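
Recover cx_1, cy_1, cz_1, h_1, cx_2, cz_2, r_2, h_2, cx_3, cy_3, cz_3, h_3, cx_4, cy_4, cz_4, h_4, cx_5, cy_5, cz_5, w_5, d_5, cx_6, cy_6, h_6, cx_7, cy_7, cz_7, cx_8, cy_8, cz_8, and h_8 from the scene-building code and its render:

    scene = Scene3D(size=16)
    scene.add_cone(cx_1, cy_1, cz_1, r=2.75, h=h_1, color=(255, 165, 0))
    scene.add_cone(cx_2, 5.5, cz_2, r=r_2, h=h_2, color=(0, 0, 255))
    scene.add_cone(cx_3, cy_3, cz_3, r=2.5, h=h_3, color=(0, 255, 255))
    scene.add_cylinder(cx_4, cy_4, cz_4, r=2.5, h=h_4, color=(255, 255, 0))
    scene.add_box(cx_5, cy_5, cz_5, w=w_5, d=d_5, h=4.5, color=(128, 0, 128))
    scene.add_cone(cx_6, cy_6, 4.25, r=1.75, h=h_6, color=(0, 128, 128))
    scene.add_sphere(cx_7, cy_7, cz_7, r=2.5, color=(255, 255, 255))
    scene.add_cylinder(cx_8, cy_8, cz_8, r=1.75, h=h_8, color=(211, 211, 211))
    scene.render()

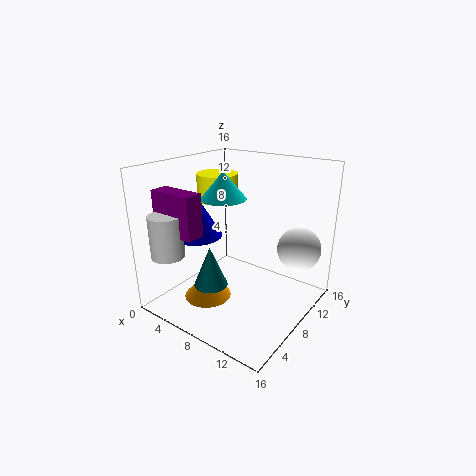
cx_1 = 4.75, cy_1 = 6.25, cz_1 = 0.25, h_1 = 3, cx_2 = 4.25, cz_2 = 8.25, r_2 = 2.75, h_2 = 4.75, cx_3 = 6.25, cy_3 = 7.75, cz_3 = 12.25, h_3 = 3, cx_4 = 2.75, cy_4 = 11, cz_4 = 10.75, h_4 = 3.25, cx_5 = 1.5, cy_5 = 2, cz_5 = 9.25, w_5 = 5, d_5 = 2, cx_6 = 7.75, cy_6 = 3.5, h_6 = 4.25, cx_7 = 13.25, cy_7 = 12.75, cz_7 = 6.25, cx_8 = 3.5, cy_8 = 1.75, cz_8 = 7, h_8 = 4.5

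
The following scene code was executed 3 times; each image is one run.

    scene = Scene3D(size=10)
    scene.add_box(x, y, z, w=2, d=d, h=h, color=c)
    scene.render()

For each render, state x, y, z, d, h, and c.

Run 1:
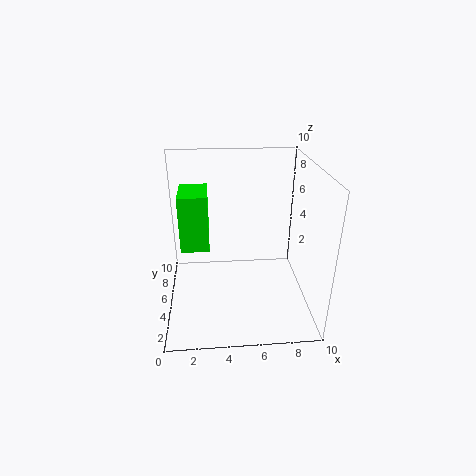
x = 1, y = 5, z = 4, d = 3, h = 4, c = 'lime'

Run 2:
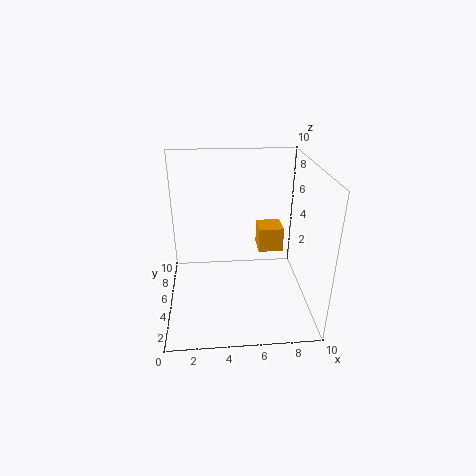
x = 7, y = 8, z = 2, d = 2, h = 2, c = 'orange'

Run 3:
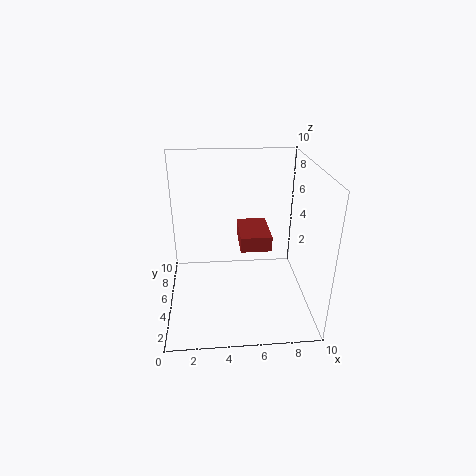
x = 5, y = 3, z = 5, d = 3, h = 1, c = 'brown'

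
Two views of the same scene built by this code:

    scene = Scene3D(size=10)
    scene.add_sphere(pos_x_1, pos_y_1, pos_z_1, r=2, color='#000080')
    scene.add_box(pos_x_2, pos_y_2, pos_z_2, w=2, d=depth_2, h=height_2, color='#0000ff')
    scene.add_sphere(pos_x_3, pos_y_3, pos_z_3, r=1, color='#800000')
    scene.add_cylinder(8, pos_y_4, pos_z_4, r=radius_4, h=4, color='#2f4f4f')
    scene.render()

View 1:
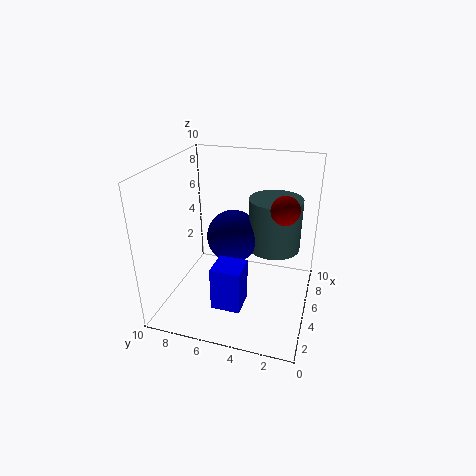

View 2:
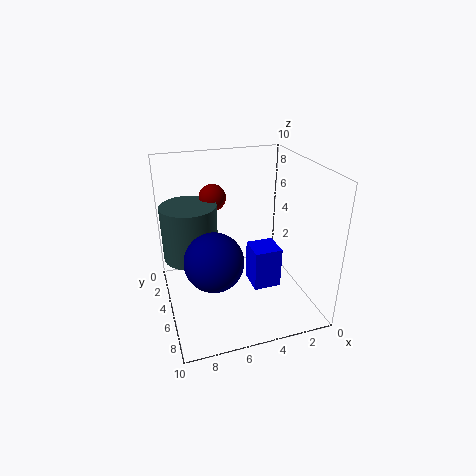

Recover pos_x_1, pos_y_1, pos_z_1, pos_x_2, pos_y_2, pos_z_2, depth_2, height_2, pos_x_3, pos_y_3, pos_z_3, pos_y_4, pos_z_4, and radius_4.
pos_x_1 = 7, pos_y_1 = 6, pos_z_1 = 4, pos_x_2 = 2, pos_y_2 = 4, pos_z_2 = 1, depth_2 = 2, height_2 = 3, pos_x_3 = 6, pos_y_3 = 2, pos_z_3 = 7, pos_y_4 = 3, pos_z_4 = 3, radius_4 = 2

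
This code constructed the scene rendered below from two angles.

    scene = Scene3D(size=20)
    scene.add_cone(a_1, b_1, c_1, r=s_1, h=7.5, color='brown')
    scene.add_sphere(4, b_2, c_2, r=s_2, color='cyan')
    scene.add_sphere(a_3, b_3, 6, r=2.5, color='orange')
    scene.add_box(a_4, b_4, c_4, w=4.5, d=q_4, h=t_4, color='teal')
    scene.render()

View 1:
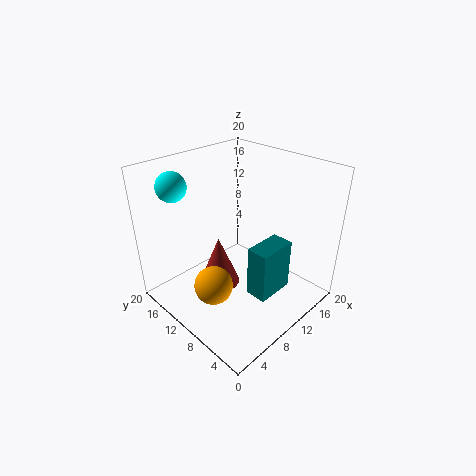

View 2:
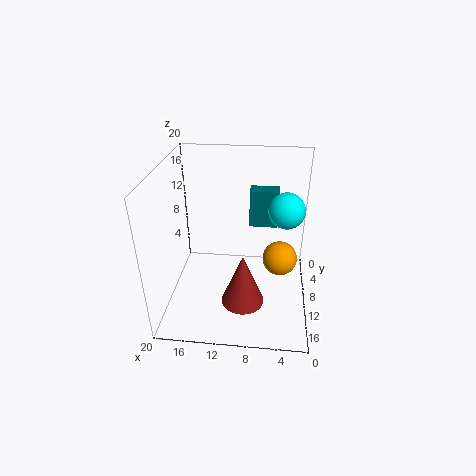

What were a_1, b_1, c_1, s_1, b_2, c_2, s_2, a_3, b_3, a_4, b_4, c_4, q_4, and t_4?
a_1 = 9, b_1 = 13, c_1 = 1.5, s_1 = 3, b_2 = 16, c_2 = 17.5, s_2 = 2, a_3 = 4, b_3 = 8.5, a_4 = 4.5, b_4 = 0.5, c_4 = 8, q_4 = 2.5, t_4 = 6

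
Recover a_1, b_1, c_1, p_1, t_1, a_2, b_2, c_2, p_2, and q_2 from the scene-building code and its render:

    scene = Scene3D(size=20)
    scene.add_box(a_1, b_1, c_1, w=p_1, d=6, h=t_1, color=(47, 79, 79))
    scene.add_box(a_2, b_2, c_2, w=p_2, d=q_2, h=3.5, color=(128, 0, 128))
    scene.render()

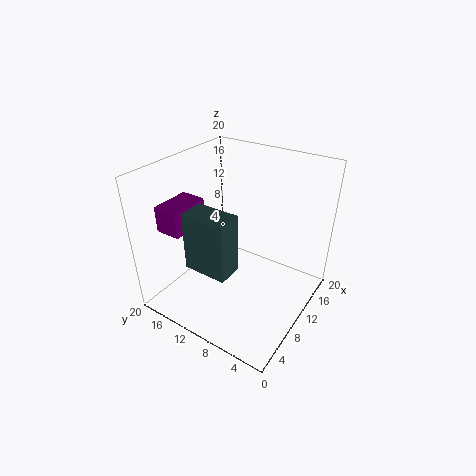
a_1 = 3.5, b_1 = 8, c_1 = 7.5, p_1 = 3.5, t_1 = 8, a_2 = 3, b_2 = 14.5, c_2 = 12, p_2 = 5.5, q_2 = 3.5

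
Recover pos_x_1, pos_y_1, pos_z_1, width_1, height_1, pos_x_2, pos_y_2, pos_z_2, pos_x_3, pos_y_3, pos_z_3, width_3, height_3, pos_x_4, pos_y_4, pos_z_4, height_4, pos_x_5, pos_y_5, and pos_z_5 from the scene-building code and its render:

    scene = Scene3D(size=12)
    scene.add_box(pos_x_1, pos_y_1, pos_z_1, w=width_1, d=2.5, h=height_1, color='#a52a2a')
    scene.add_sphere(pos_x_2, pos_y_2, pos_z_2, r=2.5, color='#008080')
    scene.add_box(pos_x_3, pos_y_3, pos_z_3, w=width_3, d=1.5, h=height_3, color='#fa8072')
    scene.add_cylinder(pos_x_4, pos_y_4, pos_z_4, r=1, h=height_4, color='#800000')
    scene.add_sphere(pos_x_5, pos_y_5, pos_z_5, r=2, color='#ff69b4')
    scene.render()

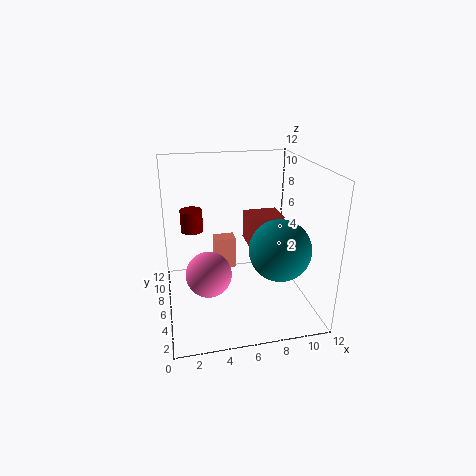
pos_x_1 = 7
pos_y_1 = 6
pos_z_1 = 5
width_1 = 3
height_1 = 2.5
pos_x_2 = 9
pos_y_2 = 4
pos_z_2 = 5.5
pos_x_3 = 4.5
pos_y_3 = 9
pos_z_3 = 1.5
width_3 = 2
height_3 = 3
pos_x_4 = 2.5
pos_y_4 = 9.5
pos_z_4 = 5.5
height_4 = 2
pos_x_5 = 3.5
pos_y_5 = 6.5
pos_z_5 = 2.5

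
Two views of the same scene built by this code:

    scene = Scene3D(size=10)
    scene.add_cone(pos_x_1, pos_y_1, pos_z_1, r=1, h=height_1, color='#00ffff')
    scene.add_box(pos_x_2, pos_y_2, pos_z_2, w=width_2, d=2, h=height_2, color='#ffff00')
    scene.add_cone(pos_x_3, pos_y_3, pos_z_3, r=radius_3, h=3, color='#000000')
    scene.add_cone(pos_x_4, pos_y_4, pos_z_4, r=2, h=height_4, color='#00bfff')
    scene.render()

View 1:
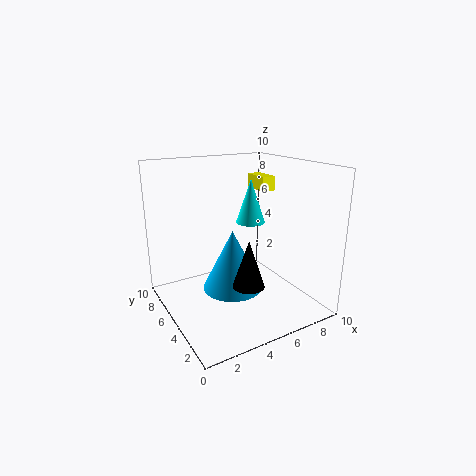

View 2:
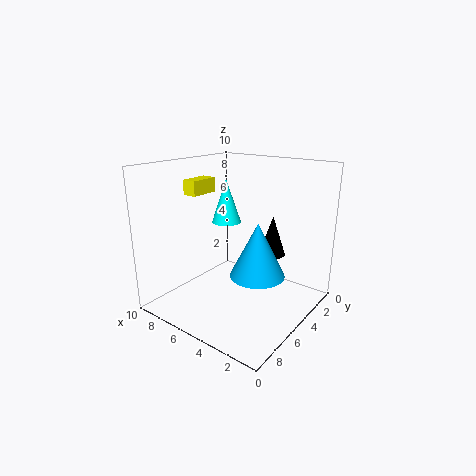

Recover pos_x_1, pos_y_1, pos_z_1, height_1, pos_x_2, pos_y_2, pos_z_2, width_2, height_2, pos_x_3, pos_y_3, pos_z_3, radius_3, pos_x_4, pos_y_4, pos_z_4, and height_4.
pos_x_1 = 6
pos_y_1 = 5
pos_z_1 = 6
height_1 = 3
pos_x_2 = 7
pos_y_2 = 5
pos_z_2 = 8
width_2 = 1
height_2 = 1
pos_x_3 = 4
pos_y_3 = 2
pos_z_3 = 3
radius_3 = 1
pos_x_4 = 4
pos_y_4 = 4
pos_z_4 = 2
height_4 = 4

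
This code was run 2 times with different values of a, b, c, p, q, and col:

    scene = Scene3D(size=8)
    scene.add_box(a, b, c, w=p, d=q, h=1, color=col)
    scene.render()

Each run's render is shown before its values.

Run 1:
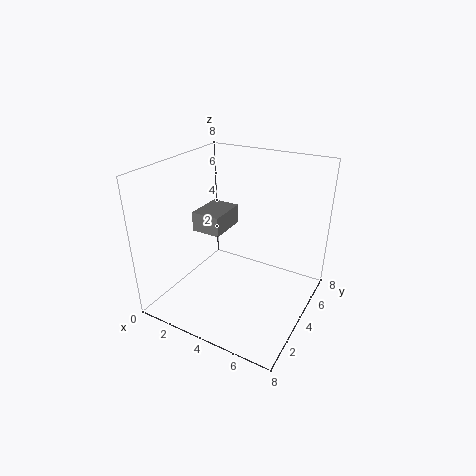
a = 2.5
b = 2
c = 5
p = 1.5
q = 2
col = 'gray'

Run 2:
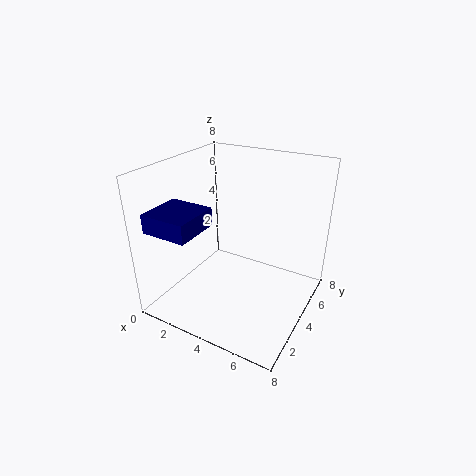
a = 0.5
b = 0.5
c = 5
p = 2.5
q = 2.5
col = 'navy'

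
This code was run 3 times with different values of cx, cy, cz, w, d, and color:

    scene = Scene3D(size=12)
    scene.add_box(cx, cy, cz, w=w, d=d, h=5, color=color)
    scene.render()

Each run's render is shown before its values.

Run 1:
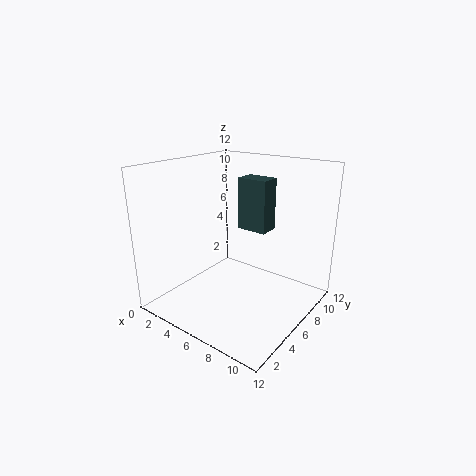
cx = 3; cy = 10; cz = 5; w = 3; d = 2; color = 'darkslategray'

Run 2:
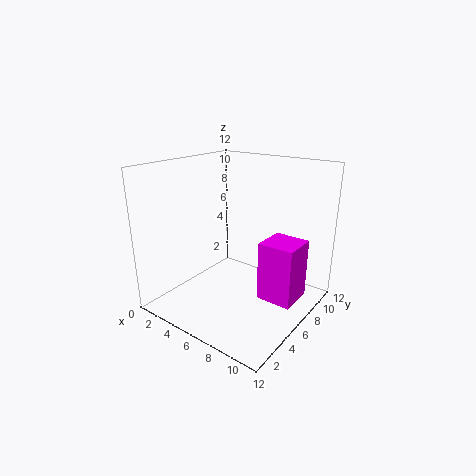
cx = 8; cy = 6; cz = 1; w = 3; d = 3; color = 'magenta'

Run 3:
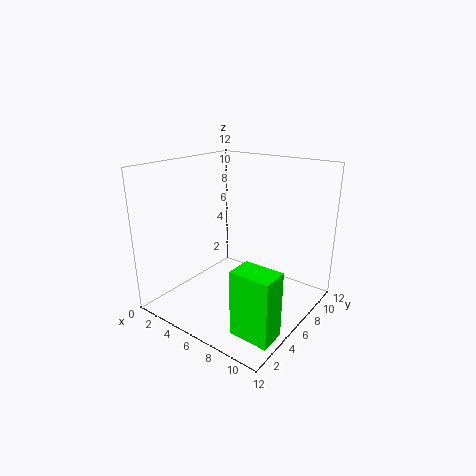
cx = 9; cy = 1; cz = 1; w = 3; d = 2; color = 'lime'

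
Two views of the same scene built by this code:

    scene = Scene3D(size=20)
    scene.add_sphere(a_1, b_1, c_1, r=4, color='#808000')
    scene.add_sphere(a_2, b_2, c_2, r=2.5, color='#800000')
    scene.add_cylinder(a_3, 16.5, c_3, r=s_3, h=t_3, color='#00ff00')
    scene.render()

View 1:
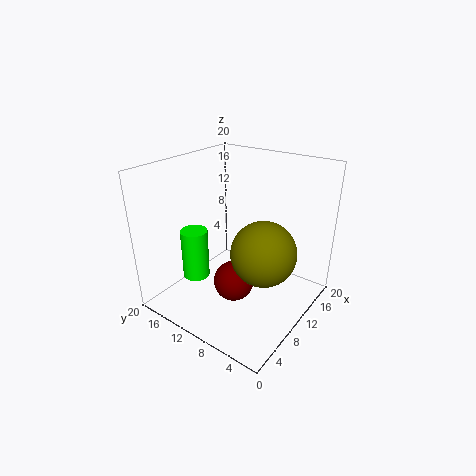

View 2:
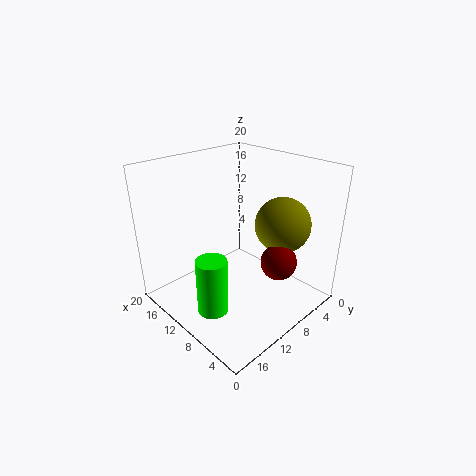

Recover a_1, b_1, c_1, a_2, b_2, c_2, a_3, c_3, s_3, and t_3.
a_1 = 7
b_1 = 4
c_1 = 11
a_2 = 5
b_2 = 7
c_2 = 7
a_3 = 8
c_3 = 2.5
s_3 = 2
t_3 = 7.5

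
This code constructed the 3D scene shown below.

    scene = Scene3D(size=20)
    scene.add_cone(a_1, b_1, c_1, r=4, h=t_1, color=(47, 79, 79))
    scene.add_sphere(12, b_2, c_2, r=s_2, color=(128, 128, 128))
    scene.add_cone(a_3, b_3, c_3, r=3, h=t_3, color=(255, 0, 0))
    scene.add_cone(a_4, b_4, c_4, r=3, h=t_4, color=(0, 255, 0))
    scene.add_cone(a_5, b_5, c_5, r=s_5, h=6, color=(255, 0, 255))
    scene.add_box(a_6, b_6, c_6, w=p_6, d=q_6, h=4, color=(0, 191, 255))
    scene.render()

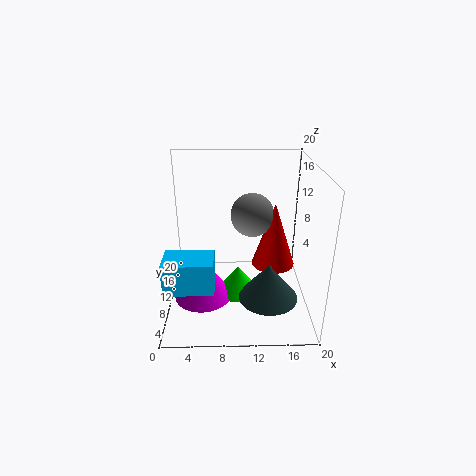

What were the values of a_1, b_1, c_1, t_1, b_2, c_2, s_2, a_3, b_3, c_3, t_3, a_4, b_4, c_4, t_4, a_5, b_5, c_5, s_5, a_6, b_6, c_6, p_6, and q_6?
a_1 = 14; b_1 = 6; c_1 = 3; t_1 = 5; b_2 = 11; c_2 = 13; s_2 = 3; a_3 = 15; b_3 = 10; c_3 = 6; t_3 = 9; a_4 = 10; b_4 = 9; c_4 = 2; t_4 = 4; a_5 = 5; b_5 = 8; c_5 = 2; s_5 = 4; a_6 = 1; b_6 = 1; c_6 = 7; p_6 = 6; q_6 = 4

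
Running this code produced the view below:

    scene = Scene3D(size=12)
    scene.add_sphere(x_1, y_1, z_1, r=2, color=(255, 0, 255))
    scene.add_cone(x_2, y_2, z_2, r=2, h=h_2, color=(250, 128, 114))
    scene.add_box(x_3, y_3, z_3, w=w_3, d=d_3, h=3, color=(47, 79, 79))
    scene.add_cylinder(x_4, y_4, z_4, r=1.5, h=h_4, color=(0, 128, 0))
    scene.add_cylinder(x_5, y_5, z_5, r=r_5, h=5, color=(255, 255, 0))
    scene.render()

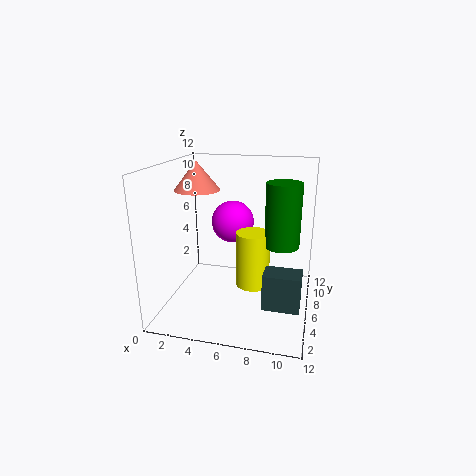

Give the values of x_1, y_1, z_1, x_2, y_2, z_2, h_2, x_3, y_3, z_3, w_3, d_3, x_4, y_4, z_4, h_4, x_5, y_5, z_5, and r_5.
x_1 = 4.5
y_1 = 10
z_1 = 6
x_2 = 2
y_2 = 7.5
z_2 = 9.5
h_2 = 2.5
x_3 = 8.5
y_3 = 3.5
z_3 = 1
w_3 = 3
d_3 = 2
x_4 = 9.5
y_4 = 7.5
z_4 = 5
h_4 = 5.5
x_5 = 7
y_5 = 7.5
z_5 = 1
r_5 = 1.5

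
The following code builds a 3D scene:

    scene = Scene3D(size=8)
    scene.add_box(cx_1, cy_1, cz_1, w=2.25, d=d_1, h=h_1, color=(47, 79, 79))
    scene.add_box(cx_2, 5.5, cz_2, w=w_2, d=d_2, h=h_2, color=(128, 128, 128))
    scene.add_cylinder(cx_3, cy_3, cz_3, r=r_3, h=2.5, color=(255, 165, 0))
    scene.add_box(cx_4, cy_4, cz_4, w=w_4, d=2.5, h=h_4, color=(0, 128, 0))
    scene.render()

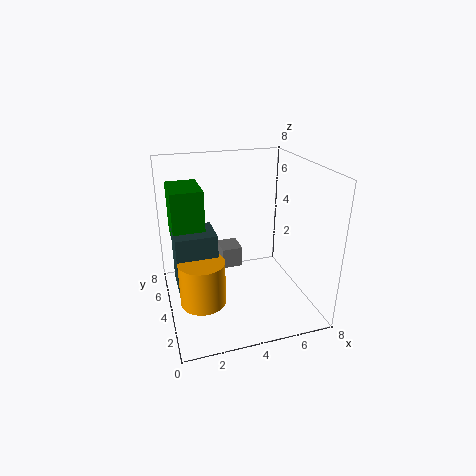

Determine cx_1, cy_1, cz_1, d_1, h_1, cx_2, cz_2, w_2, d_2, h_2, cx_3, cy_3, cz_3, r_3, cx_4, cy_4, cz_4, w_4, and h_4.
cx_1 = 0.5; cy_1 = 3.5; cz_1 = 1.25; d_1 = 2; h_1 = 3.25; cx_2 = 3.5; cz_2 = 1.25; w_2 = 1.25; d_2 = 1.5; h_2 = 1.25; cx_3 = 1.75; cy_3 = 3.25; cz_3 = 0.75; r_3 = 1.25; cx_4 = 0.5; cy_4 = 4.25; cz_4 = 3.75; w_4 = 1.75; h_4 = 3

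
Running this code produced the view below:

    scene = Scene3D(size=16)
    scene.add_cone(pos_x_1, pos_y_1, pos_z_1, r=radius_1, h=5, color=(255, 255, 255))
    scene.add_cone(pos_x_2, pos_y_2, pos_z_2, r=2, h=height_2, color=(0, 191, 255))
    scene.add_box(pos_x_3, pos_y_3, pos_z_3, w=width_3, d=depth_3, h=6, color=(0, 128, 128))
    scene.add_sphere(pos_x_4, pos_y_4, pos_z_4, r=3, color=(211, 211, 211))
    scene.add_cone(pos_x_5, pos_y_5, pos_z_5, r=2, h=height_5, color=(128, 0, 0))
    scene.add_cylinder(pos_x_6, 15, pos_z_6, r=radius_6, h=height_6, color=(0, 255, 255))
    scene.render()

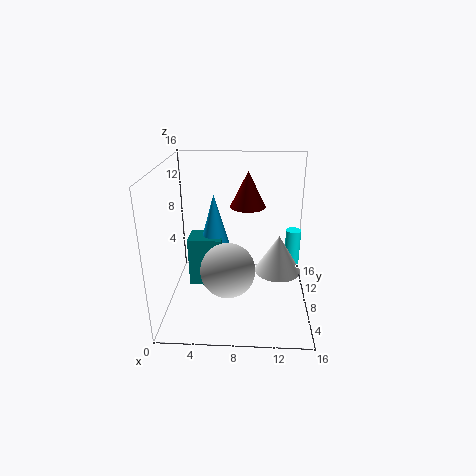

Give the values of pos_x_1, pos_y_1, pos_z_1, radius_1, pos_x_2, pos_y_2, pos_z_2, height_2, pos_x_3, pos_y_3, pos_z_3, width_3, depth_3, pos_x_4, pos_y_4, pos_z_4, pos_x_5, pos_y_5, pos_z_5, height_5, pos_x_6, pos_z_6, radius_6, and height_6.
pos_x_1 = 13
pos_y_1 = 13
pos_z_1 = 1
radius_1 = 3
pos_x_2 = 5
pos_y_2 = 11
pos_z_2 = 5
height_2 = 7
pos_x_3 = 2
pos_y_3 = 9
pos_z_3 = 1
width_3 = 4
depth_3 = 3
pos_x_4 = 7
pos_y_4 = 6
pos_z_4 = 5
pos_x_5 = 9
pos_y_5 = 10
pos_z_5 = 11
height_5 = 4
pos_x_6 = 15
pos_z_6 = 1
radius_6 = 1
height_6 = 5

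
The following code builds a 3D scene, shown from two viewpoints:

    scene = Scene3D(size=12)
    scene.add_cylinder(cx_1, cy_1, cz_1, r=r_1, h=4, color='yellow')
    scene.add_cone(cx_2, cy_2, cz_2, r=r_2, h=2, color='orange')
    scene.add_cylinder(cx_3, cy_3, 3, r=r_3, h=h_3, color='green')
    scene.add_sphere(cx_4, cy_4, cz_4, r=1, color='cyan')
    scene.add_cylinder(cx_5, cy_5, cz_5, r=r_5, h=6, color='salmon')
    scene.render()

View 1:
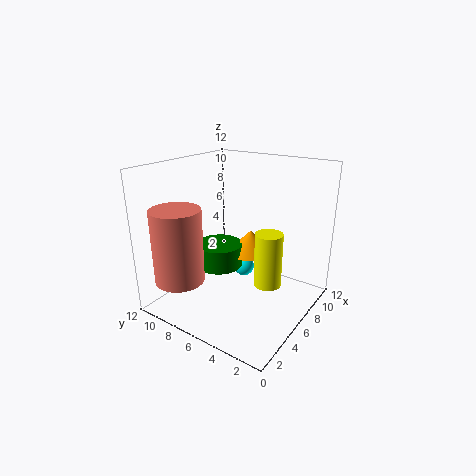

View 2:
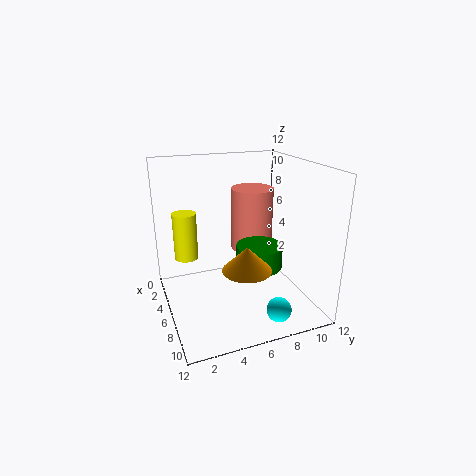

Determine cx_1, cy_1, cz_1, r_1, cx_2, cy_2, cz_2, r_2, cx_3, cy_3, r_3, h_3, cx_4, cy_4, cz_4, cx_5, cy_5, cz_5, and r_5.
cx_1 = 4; cy_1 = 2; cz_1 = 4; r_1 = 1; cx_2 = 8; cy_2 = 6; cz_2 = 4; r_2 = 2; cx_3 = 6; cy_3 = 8; r_3 = 2; h_3 = 2; cx_4 = 10; cy_4 = 8; cz_4 = 1; cx_5 = 2; cy_5 = 9; cz_5 = 3; r_5 = 2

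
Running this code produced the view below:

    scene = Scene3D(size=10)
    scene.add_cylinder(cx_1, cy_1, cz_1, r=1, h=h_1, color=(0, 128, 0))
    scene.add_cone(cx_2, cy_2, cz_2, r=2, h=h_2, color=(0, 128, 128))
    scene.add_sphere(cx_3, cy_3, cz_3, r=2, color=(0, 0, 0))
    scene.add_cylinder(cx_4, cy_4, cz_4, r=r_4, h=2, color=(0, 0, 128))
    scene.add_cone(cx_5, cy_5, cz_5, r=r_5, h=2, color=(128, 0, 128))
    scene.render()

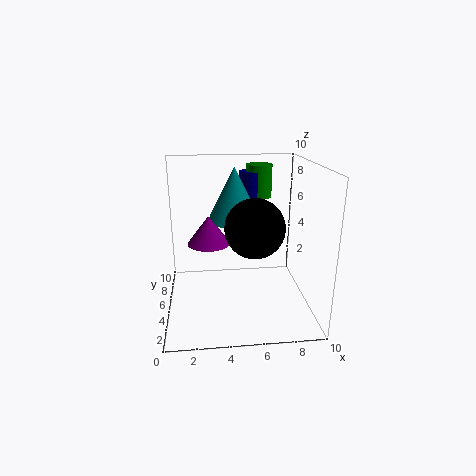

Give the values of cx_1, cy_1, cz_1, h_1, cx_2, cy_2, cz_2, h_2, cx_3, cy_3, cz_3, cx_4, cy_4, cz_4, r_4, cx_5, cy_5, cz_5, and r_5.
cx_1 = 7; cy_1 = 8.5; cz_1 = 7; h_1 = 2.5; cx_2 = 5; cy_2 = 7.5; cz_2 = 5.5; h_2 = 4; cx_3 = 6; cy_3 = 4; cz_3 = 6; cx_4 = 6.5; cy_4 = 8.5; cz_4 = 7; r_4 = 1; cx_5 = 3; cy_5 = 5.5; cz_5 = 4.5; r_5 = 1.5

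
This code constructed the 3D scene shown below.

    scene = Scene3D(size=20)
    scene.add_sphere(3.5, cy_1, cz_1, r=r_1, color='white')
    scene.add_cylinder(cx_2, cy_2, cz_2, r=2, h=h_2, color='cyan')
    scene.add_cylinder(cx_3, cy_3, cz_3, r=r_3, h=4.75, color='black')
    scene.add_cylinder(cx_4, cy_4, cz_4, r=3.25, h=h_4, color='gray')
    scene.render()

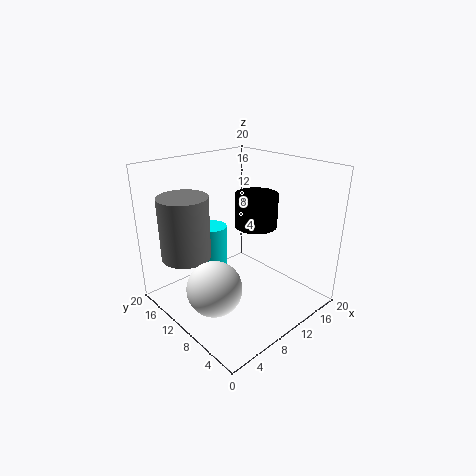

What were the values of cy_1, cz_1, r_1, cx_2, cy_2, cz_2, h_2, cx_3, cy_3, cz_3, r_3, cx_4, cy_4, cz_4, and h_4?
cy_1 = 7.25, cz_1 = 6, r_1 = 3.5, cx_2 = 7.5, cy_2 = 12.5, cz_2 = 3.75, h_2 = 8, cx_3 = 13.25, cy_3 = 9.75, cz_3 = 11, r_3 = 3, cx_4 = 3.25, cy_4 = 12.75, cz_4 = 8.5, h_4 = 8.25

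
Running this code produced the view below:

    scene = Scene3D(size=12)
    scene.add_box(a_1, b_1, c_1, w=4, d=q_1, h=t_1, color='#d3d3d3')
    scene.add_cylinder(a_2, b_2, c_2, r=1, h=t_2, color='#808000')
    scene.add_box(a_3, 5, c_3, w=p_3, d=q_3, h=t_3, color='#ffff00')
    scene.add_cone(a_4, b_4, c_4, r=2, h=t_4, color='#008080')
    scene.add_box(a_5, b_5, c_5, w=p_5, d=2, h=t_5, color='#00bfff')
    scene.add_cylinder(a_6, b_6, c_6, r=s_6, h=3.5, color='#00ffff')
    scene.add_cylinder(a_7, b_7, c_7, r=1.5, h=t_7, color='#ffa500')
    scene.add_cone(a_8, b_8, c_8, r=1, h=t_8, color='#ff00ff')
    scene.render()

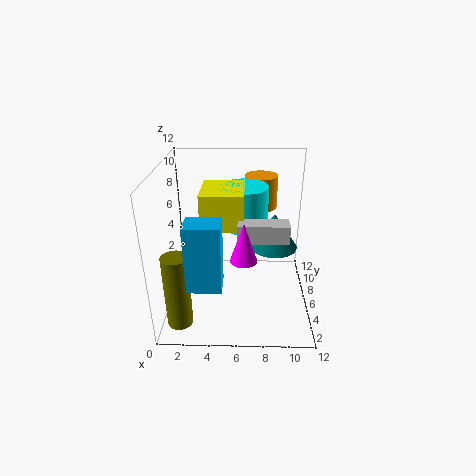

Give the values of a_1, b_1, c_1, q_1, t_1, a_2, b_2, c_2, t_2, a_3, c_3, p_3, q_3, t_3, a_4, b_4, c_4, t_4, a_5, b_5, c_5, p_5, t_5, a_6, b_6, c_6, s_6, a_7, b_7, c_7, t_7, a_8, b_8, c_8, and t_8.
a_1 = 6; b_1 = 4; c_1 = 6.5; q_1 = 1.5; t_1 = 1.5; a_2 = 1.5; b_2 = 2; c_2 = 0.5; t_2 = 6; a_3 = 3; c_3 = 7; p_3 = 3.5; q_3 = 4; t_3 = 3; a_4 = 9; b_4 = 6.5; c_4 = 5; t_4 = 3; a_5 = 2.5; b_5 = 0.5; c_5 = 4.5; p_5 = 2.5; t_5 = 5; a_6 = 6.5; b_6 = 7.5; c_6 = 6.5; s_6 = 2; a_7 = 8; b_7 = 10.5; c_7 = 7; t_7 = 3; a_8 = 6.5; b_8 = 2.5; c_8 = 6; t_8 = 3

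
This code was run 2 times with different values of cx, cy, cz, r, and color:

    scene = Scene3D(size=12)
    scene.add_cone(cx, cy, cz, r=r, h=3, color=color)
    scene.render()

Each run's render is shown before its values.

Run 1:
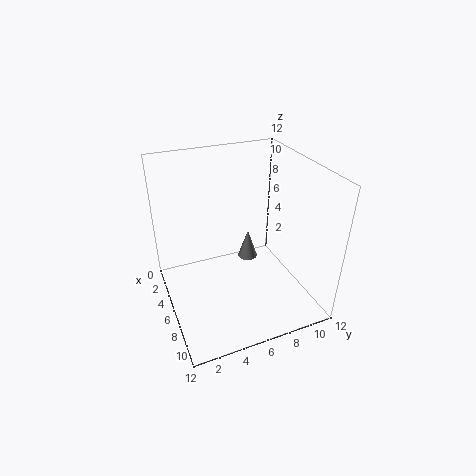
cx = 1.5
cy = 9
cz = 0.5
r = 1
color = 'gray'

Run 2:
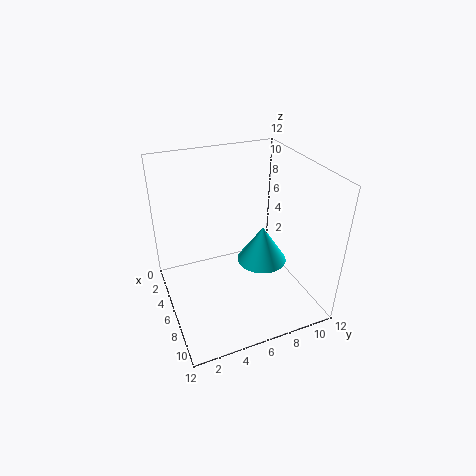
cx = 7.5
cy = 7.5
cz = 4.5
r = 2
color = 'cyan'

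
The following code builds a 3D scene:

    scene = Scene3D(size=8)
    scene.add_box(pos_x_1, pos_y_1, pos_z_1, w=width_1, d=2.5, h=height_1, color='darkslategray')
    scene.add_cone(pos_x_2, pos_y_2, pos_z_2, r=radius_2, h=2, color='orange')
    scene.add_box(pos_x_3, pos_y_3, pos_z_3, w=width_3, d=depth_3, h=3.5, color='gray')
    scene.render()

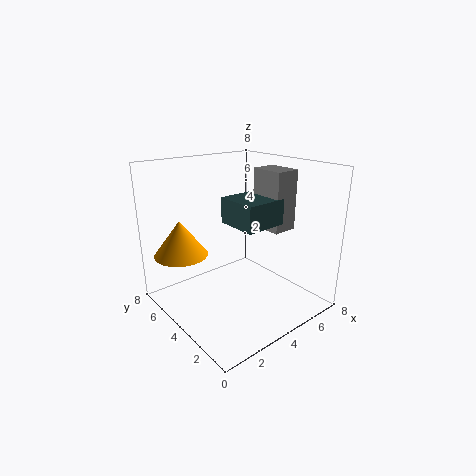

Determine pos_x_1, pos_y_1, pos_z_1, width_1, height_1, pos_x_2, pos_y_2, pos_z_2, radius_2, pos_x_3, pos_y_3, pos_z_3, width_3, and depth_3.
pos_x_1 = 4; pos_y_1 = 3; pos_z_1 = 4.5; width_1 = 2.5; height_1 = 1.5; pos_x_2 = 1.5; pos_y_2 = 6; pos_z_2 = 3; radius_2 = 1.5; pos_x_3 = 6; pos_y_3 = 3; pos_z_3 = 4; width_3 = 1.5; depth_3 = 2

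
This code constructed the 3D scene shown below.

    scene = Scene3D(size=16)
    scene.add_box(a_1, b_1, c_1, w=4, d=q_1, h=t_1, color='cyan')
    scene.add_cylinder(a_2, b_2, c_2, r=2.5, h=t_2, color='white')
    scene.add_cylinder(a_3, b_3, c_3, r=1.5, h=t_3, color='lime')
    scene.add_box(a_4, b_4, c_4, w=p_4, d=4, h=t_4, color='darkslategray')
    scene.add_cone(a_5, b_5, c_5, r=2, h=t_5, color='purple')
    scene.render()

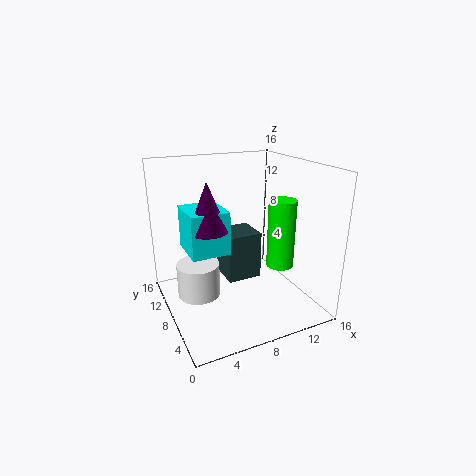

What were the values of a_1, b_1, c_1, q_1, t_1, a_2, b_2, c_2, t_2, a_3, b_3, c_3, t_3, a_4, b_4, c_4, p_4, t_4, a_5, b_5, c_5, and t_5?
a_1 = 2; b_1 = 5.5; c_1 = 7.5; q_1 = 4.5; t_1 = 4.5; a_2 = 4; b_2 = 10.5; c_2 = 0.5; t_2 = 4; a_3 = 12; b_3 = 5.5; c_3 = 5; t_3 = 7.5; a_4 = 7; b_4 = 8; c_4 = 2.5; p_4 = 4; t_4 = 5.5; a_5 = 4; b_5 = 6.5; c_5 = 10; t_5 = 5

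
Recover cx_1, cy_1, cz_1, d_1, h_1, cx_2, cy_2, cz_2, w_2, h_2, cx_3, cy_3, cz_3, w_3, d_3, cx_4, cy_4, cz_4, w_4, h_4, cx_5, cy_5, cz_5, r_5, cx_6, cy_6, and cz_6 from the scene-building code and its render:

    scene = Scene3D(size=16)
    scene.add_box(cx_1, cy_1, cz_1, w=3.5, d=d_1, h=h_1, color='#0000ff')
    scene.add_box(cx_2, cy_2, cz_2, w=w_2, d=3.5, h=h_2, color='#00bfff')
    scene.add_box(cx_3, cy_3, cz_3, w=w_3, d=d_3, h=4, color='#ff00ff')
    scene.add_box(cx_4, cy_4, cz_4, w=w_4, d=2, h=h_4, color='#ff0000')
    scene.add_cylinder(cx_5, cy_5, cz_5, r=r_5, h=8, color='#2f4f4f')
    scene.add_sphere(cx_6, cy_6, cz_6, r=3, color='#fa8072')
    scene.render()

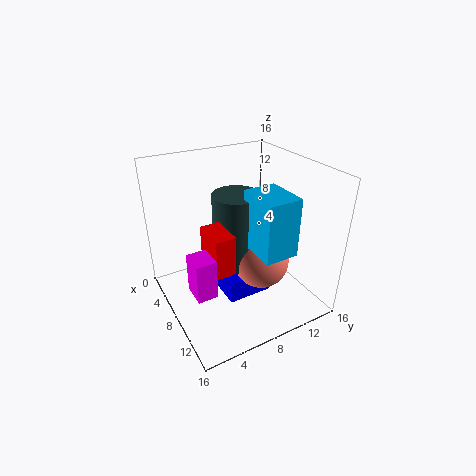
cx_1 = 7.5; cy_1 = 5.5; cz_1 = 2; d_1 = 5; h_1 = 2.5; cx_2 = 10; cy_2 = 7.5; cz_2 = 8.5; w_2 = 4.5; h_2 = 6; cx_3 = 10.5; cy_3 = 1; cz_3 = 5.5; w_3 = 2.5; d_3 = 2; cx_4 = 9.5; cy_4 = 3; cz_4 = 7.5; w_4 = 3.5; h_4 = 4; cx_5 = 8.5; cy_5 = 7.5; cz_5 = 5.5; r_5 = 2.5; cx_6 = 10.5; cy_6 = 9.5; cz_6 = 6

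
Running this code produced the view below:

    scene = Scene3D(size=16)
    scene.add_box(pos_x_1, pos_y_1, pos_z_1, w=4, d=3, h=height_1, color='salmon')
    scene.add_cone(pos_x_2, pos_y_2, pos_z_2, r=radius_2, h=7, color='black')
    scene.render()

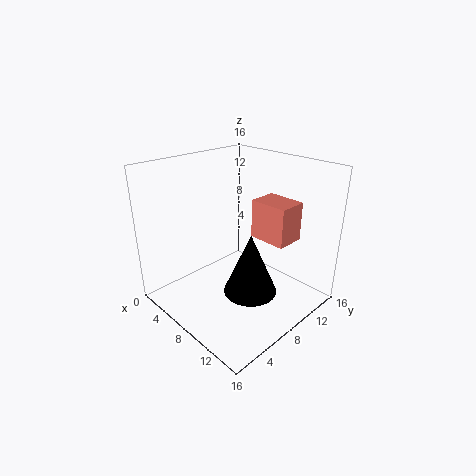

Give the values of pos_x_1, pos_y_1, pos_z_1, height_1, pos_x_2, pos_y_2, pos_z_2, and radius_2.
pos_x_1 = 10, pos_y_1 = 8, pos_z_1 = 9, height_1 = 4, pos_x_2 = 10, pos_y_2 = 8, pos_z_2 = 2, radius_2 = 3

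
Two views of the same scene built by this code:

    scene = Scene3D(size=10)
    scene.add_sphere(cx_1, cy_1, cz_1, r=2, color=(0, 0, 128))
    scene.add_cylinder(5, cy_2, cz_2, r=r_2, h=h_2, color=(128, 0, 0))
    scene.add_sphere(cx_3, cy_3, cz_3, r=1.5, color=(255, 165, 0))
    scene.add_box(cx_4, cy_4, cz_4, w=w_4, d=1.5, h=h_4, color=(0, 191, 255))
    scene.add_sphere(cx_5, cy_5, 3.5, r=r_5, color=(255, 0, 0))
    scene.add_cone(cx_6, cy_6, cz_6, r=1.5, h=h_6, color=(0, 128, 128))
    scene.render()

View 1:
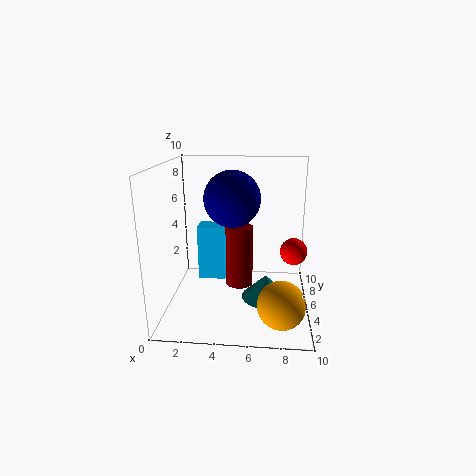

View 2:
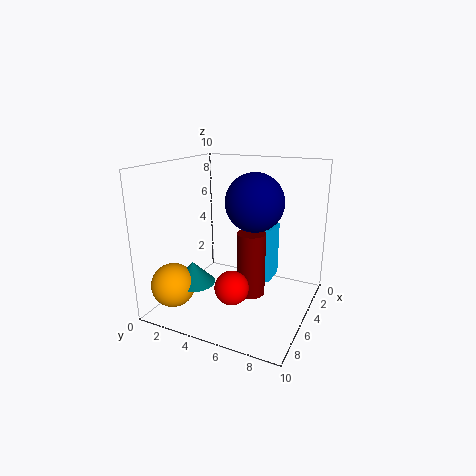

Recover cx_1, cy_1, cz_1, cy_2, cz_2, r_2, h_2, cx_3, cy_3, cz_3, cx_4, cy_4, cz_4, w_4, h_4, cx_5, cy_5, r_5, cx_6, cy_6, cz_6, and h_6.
cx_1 = 4.5; cy_1 = 6; cz_1 = 7.5; cy_2 = 6; cz_2 = 1; r_2 = 1; h_2 = 4.5; cx_3 = 8; cy_3 = 1.5; cz_3 = 2; cx_4 = 2; cy_4 = 5.5; cz_4 = 1.5; w_4 = 2; h_4 = 4; cx_5 = 9; cy_5 = 6.5; r_5 = 1; cx_6 = 7; cy_6 = 2.5; cz_6 = 2; h_6 = 1.5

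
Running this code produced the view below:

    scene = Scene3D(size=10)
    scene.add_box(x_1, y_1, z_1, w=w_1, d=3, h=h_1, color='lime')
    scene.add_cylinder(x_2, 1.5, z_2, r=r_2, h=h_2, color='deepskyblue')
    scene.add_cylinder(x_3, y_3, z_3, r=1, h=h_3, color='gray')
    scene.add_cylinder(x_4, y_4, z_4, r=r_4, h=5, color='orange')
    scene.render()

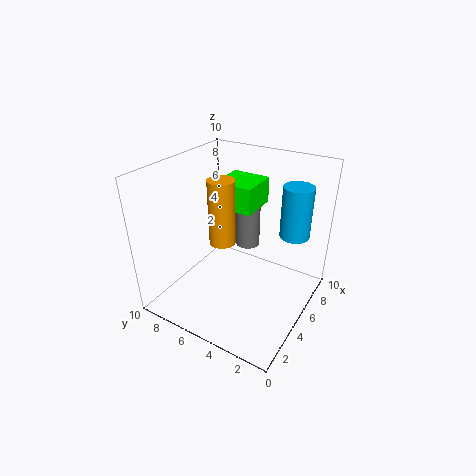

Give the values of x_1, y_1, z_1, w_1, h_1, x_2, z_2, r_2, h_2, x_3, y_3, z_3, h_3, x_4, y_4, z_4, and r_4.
x_1 = 6.5, y_1 = 5, z_1 = 6, w_1 = 3, h_1 = 2, x_2 = 6.5, z_2 = 5.5, r_2 = 1, h_2 = 3.5, x_3 = 9, y_3 = 6.5, z_3 = 2, h_3 = 3.5, x_4 = 6, y_4 = 7, z_4 = 3.5, r_4 = 1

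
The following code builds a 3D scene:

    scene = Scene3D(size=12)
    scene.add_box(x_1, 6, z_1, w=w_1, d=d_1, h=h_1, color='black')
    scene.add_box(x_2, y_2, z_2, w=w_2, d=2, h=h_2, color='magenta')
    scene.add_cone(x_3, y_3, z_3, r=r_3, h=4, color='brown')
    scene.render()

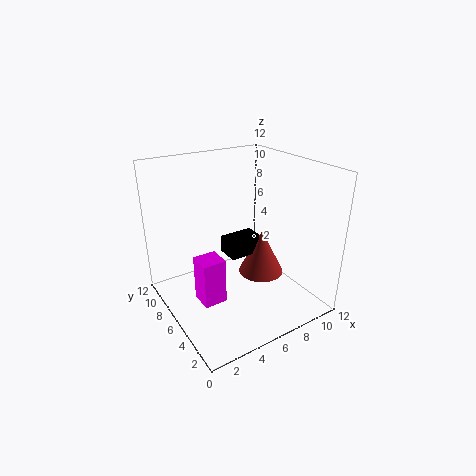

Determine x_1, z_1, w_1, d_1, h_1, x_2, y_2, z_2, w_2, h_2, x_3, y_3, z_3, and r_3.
x_1 = 5.5
z_1 = 4
w_1 = 3
d_1 = 2
h_1 = 1.5
x_2 = 2.5
y_2 = 5.5
z_2 = 0.5
w_2 = 2
h_2 = 4
x_3 = 8.5
y_3 = 6
z_3 = 2
r_3 = 2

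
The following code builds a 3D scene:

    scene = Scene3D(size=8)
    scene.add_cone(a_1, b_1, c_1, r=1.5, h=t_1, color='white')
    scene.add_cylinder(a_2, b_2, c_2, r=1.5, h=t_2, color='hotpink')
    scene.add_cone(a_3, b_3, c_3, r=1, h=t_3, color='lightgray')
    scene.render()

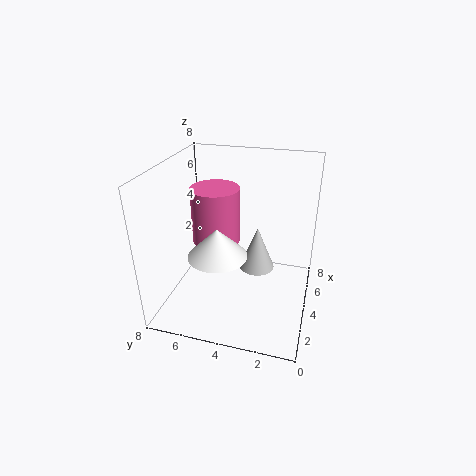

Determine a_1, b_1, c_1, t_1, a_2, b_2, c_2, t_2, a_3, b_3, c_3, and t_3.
a_1 = 2; b_1 = 4.5; c_1 = 4; t_1 = 1.5; a_2 = 6; b_2 = 6; c_2 = 2.5; t_2 = 3.5; a_3 = 4.5; b_3 = 3; c_3 = 2; t_3 = 2.5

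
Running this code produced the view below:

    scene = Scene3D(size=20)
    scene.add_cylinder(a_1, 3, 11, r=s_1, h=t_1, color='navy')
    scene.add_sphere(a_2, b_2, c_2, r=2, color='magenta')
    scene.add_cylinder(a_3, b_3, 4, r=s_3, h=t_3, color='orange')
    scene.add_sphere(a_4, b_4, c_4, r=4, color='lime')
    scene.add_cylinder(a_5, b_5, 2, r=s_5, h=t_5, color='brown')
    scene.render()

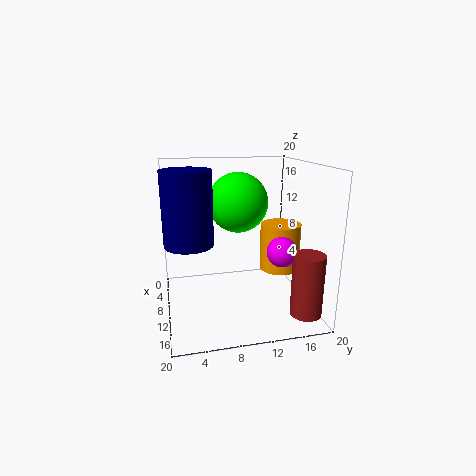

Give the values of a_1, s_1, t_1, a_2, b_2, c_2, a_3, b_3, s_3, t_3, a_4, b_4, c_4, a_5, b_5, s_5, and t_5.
a_1 = 14; s_1 = 3; t_1 = 9; a_2 = 14; b_2 = 15; c_2 = 9; a_3 = 8; b_3 = 17; s_3 = 3; t_3 = 7; a_4 = 10; b_4 = 10; c_4 = 15; a_5 = 18; b_5 = 17; s_5 = 2; t_5 = 8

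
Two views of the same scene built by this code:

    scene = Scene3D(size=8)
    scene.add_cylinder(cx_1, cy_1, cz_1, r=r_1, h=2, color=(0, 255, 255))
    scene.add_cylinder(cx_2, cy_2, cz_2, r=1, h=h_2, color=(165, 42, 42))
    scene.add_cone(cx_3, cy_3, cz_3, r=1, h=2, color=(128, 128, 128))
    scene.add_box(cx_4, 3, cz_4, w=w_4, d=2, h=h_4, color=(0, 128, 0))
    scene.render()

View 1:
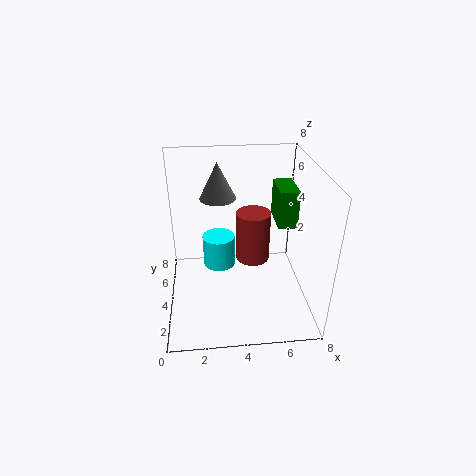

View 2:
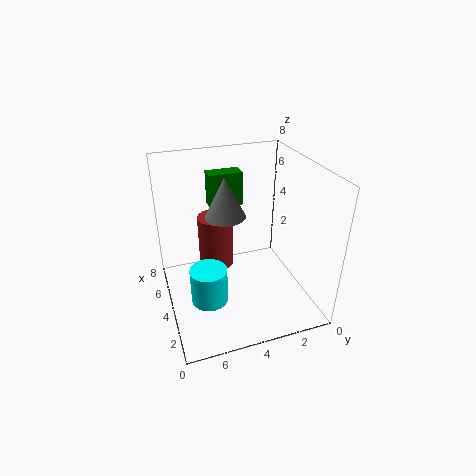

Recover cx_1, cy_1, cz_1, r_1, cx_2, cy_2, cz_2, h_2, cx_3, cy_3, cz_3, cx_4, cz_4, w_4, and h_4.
cx_1 = 3, cy_1 = 6, cz_1 = 1, r_1 = 1, cx_2 = 5, cy_2 = 5, cz_2 = 2, h_2 = 3, cx_3 = 3, cy_3 = 5, cz_3 = 6, cx_4 = 6, cz_4 = 5, w_4 = 1, h_4 = 2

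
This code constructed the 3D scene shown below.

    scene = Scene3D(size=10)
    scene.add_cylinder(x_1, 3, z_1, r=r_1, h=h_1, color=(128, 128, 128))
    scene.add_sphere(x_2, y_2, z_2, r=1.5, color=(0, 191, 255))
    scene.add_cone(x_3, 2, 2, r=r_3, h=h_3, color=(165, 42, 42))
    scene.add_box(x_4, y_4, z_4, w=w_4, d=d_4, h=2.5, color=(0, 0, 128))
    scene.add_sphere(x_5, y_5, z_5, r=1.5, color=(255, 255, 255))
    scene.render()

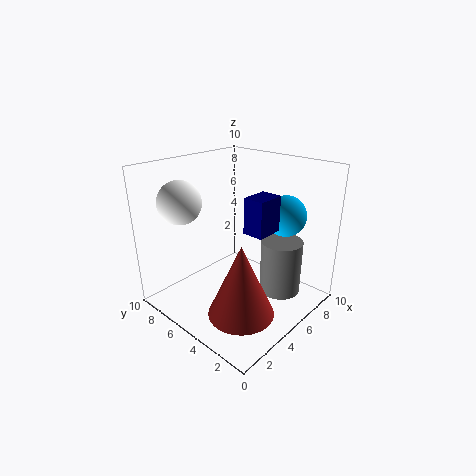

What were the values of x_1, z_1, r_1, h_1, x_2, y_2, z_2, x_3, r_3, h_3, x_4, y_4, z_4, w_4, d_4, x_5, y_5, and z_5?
x_1 = 7.5; z_1 = 0.5; r_1 = 1.5; h_1 = 4; x_2 = 8.5; y_2 = 3.5; z_2 = 6; x_3 = 2; r_3 = 2; h_3 = 4.5; x_4 = 5; y_4 = 3; z_4 = 5.5; w_4 = 2; d_4 = 1.5; x_5 = 2.5; y_5 = 8; z_5 = 7.5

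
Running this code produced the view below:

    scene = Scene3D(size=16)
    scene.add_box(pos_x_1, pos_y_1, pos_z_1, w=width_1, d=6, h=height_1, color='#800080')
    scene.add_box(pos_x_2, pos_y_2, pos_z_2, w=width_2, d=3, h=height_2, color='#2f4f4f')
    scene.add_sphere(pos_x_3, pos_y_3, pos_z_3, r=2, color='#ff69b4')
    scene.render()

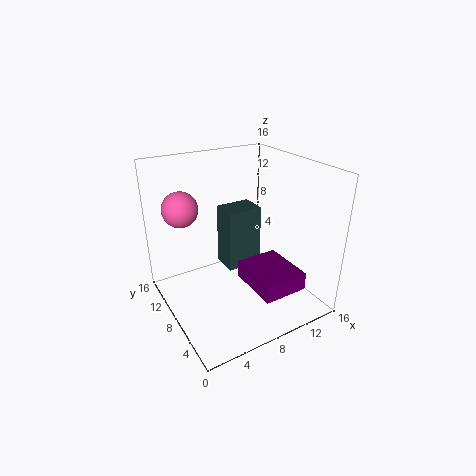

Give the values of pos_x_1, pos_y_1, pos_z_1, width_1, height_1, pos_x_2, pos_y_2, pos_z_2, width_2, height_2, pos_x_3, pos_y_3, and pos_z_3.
pos_x_1 = 8
pos_y_1 = 2
pos_z_1 = 3
width_1 = 5
height_1 = 2
pos_x_2 = 7
pos_y_2 = 8
pos_z_2 = 4
width_2 = 4
height_2 = 7
pos_x_3 = 3
pos_y_3 = 12
pos_z_3 = 11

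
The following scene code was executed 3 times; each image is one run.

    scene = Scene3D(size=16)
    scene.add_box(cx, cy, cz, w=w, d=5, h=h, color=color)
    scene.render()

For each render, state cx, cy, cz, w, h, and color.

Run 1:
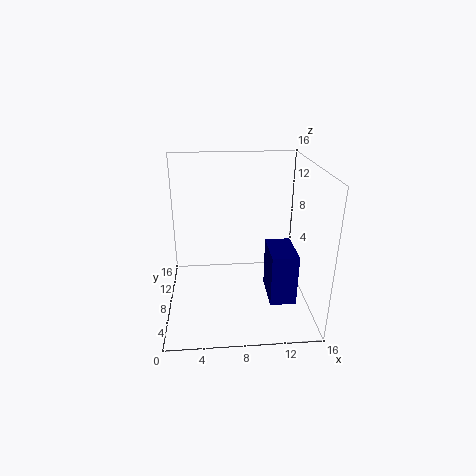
cx = 11.5
cy = 5.5
cz = 0.5
w = 3
h = 6
color = 'navy'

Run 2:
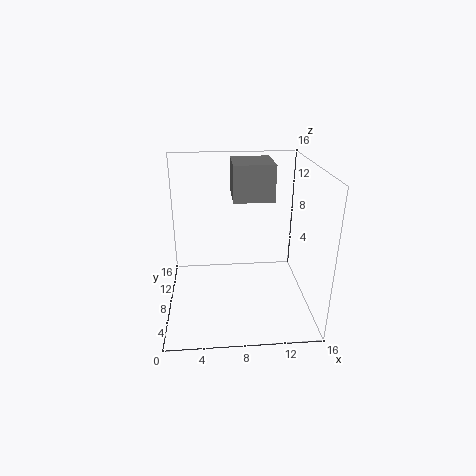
cx = 7.5
cy = 8
cz = 12
w = 4.5
h = 4
color = 'gray'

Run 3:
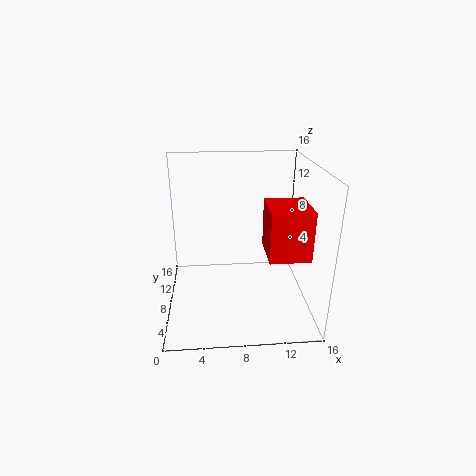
cx = 11
cy = 4.5
cz = 6.5
w = 4.5
h = 5.5
color = 'red'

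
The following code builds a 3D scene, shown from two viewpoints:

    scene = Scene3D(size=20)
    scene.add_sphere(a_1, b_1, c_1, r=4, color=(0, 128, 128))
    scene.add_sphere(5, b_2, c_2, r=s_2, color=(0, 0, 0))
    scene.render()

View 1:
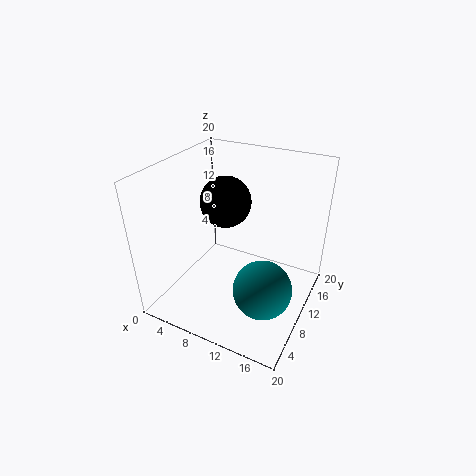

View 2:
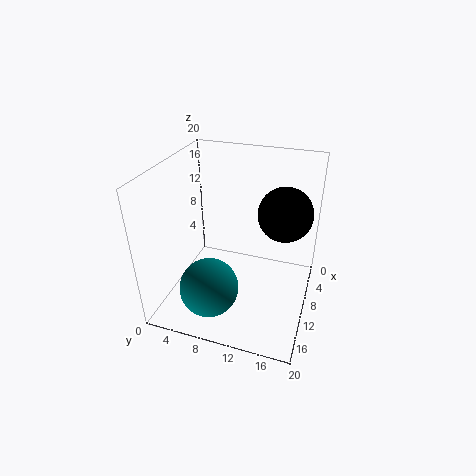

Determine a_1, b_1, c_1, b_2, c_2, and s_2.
a_1 = 15
b_1 = 7.5
c_1 = 4.5
b_2 = 15.5
c_2 = 12
s_2 = 4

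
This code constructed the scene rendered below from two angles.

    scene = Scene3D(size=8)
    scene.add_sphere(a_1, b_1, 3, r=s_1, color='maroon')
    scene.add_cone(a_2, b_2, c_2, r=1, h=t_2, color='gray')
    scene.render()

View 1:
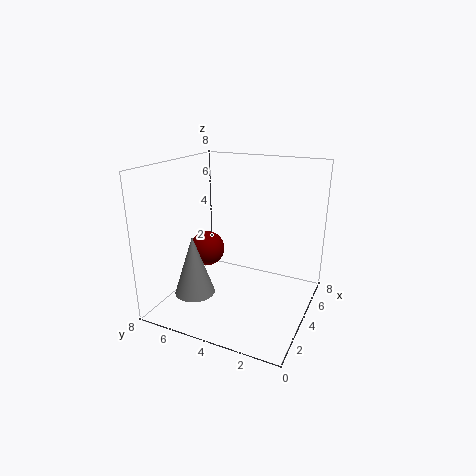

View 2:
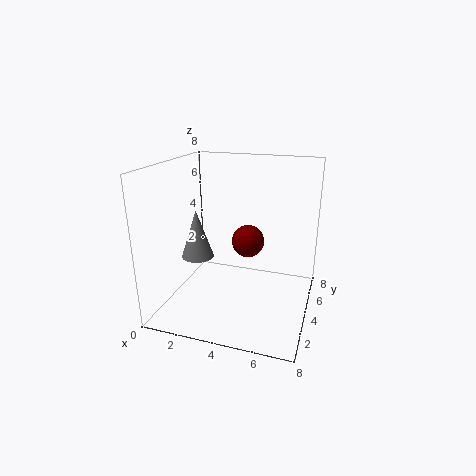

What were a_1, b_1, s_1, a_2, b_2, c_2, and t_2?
a_1 = 4
b_1 = 6
s_1 = 1
a_2 = 1
b_2 = 5
c_2 = 2
t_2 = 3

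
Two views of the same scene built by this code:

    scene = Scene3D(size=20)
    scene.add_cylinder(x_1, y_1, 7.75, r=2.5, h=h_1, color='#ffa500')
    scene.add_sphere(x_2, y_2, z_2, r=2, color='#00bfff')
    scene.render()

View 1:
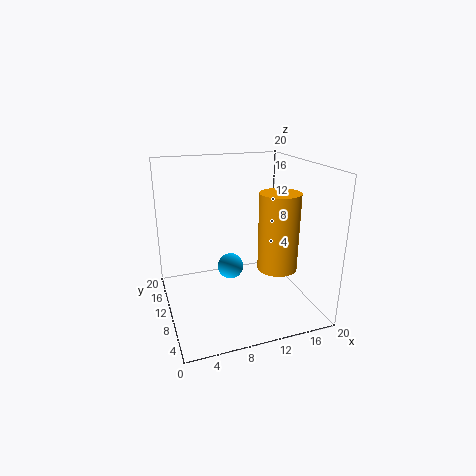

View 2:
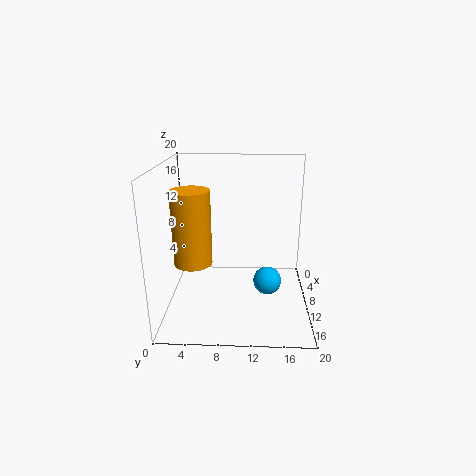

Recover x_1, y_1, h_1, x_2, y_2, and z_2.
x_1 = 13.25; y_1 = 4.25; h_1 = 9.75; x_2 = 10.25; y_2 = 14.25; z_2 = 3.5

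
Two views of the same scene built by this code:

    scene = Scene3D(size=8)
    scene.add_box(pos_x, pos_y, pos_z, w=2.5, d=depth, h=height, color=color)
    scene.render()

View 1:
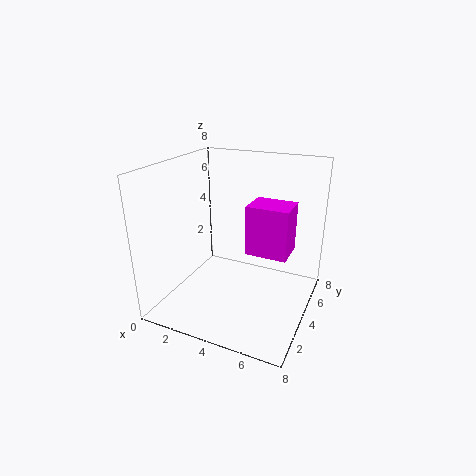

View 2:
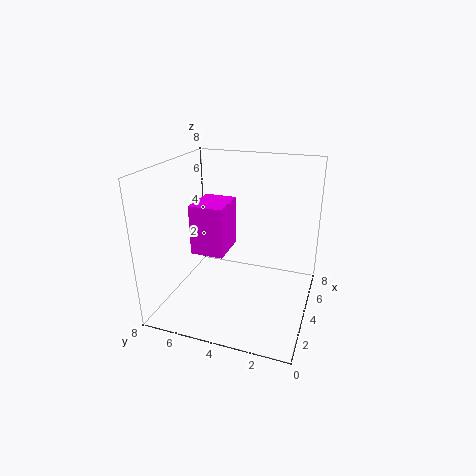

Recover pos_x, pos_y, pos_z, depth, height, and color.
pos_x = 4, pos_y = 5, pos_z = 2.5, depth = 2, height = 3, color = 'magenta'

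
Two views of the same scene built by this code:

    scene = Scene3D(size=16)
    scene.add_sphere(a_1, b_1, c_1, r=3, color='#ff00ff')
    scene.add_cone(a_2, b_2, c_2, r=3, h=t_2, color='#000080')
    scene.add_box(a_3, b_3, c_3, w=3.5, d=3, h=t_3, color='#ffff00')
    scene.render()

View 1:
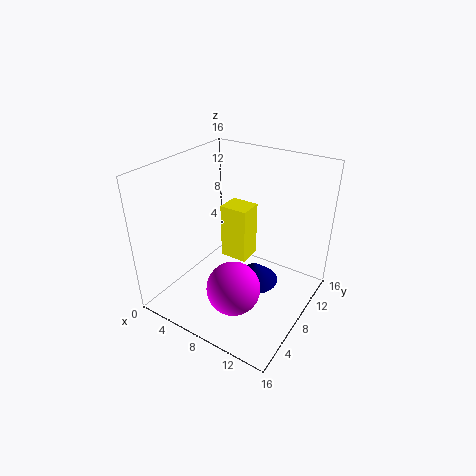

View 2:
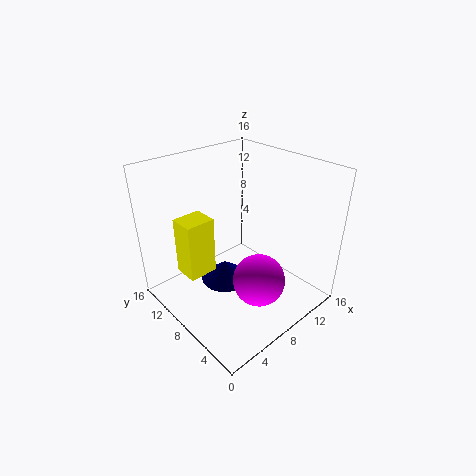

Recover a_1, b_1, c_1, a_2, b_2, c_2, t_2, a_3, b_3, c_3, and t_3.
a_1 = 9; b_1 = 5.5; c_1 = 3; a_2 = 8.5; b_2 = 11; c_2 = 0.5; t_2 = 2.5; a_3 = 3.5; b_3 = 11; c_3 = 2.5; t_3 = 7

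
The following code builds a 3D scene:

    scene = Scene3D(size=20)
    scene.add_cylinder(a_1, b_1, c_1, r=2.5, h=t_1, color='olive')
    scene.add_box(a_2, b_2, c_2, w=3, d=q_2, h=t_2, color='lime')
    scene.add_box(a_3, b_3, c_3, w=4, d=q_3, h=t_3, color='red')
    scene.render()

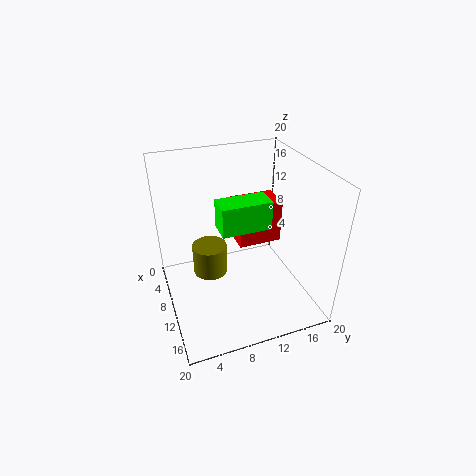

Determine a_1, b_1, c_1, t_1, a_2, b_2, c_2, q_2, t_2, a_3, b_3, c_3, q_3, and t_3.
a_1 = 7.5
b_1 = 6.5
c_1 = 3.5
t_1 = 4.5
a_2 = 13
b_2 = 6
c_2 = 14.5
q_2 = 6
t_2 = 3.5
a_3 = 7
b_3 = 10
c_3 = 9
q_3 = 6
t_3 = 6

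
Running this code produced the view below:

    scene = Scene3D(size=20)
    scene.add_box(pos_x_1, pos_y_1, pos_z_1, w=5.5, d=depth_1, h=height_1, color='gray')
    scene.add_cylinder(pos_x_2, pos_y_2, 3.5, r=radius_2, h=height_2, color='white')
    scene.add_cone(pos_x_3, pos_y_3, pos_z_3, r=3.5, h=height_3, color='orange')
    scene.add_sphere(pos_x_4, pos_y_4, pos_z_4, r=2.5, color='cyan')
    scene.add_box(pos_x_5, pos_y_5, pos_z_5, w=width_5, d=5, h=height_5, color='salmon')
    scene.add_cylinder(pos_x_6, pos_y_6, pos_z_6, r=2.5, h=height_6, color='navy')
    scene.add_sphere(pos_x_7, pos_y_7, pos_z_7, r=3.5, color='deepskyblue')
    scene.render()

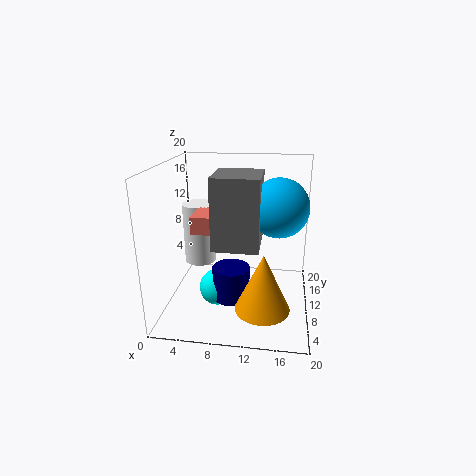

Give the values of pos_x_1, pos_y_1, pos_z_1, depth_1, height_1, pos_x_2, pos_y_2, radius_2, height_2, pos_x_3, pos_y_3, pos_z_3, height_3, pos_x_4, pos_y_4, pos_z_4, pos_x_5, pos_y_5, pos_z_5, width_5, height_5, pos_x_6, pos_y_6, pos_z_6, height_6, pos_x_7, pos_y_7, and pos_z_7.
pos_x_1 = 8; pos_y_1 = 2; pos_z_1 = 11.5; depth_1 = 6; height_1 = 8.5; pos_x_2 = 3; pos_y_2 = 15.5; radius_2 = 2.5; height_2 = 9.5; pos_x_3 = 14; pos_y_3 = 4; pos_z_3 = 3; height_3 = 7.5; pos_x_4 = 7.5; pos_y_4 = 7.5; pos_z_4 = 3.5; pos_x_5 = 3.5; pos_y_5 = 9; pos_z_5 = 10.5; width_5 = 5; height_5 = 2.5; pos_x_6 = 9.5; pos_y_6 = 7; pos_z_6 = 2.5; height_6 = 4.5; pos_x_7 = 15.5; pos_y_7 = 5.5; pos_z_7 = 16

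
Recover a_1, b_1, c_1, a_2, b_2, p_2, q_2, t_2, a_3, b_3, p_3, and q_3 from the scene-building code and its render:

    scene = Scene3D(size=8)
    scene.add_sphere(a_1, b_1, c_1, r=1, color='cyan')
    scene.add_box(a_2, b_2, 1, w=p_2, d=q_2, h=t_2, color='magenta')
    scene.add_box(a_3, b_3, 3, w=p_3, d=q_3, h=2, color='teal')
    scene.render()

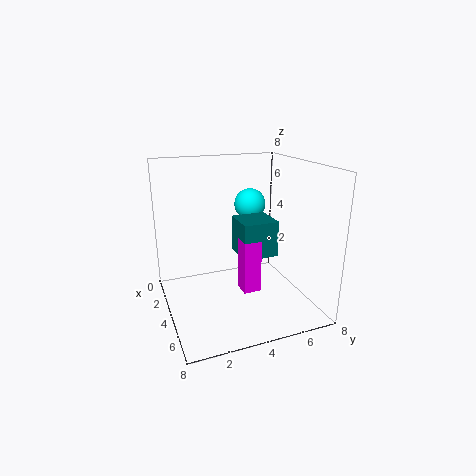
a_1 = 1; b_1 = 6; c_1 = 5; a_2 = 4; b_2 = 4; p_2 = 1; q_2 = 1; t_2 = 3; a_3 = 3; b_3 = 4; p_3 = 2; q_3 = 2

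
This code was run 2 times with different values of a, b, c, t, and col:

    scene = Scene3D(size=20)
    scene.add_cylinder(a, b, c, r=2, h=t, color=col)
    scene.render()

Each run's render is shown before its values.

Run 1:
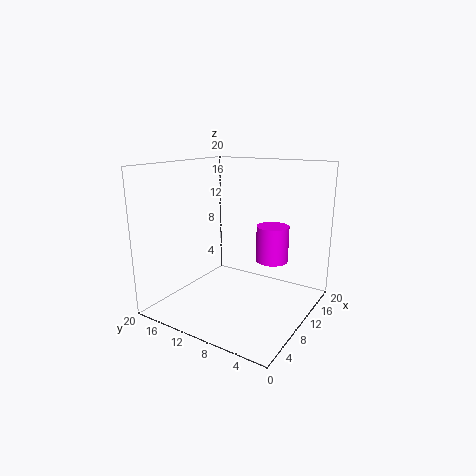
a = 8.5, b = 4, c = 8.5, t = 4.5, col = 'magenta'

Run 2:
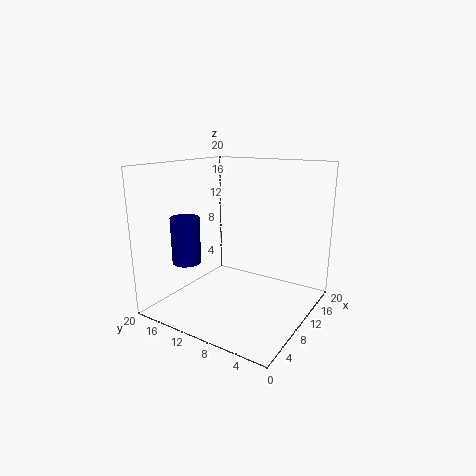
a = 6, b = 16, c = 6.5, t = 6.5, col = 'navy'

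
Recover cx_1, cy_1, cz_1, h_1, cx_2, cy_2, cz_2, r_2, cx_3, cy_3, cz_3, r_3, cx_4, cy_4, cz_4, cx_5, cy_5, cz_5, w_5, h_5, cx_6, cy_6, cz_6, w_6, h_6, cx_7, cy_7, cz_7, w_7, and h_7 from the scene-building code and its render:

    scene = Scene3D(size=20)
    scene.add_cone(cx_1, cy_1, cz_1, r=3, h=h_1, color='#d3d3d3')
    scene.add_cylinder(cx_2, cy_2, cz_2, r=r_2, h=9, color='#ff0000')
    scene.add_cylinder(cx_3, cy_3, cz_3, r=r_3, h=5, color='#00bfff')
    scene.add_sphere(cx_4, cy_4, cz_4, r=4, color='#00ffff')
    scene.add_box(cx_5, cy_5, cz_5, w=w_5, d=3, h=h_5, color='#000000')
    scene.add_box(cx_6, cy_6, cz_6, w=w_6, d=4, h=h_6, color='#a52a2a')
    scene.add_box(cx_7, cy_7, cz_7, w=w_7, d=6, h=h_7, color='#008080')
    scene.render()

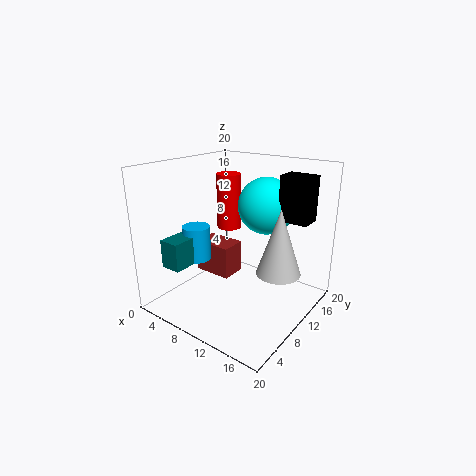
cx_1 = 16, cy_1 = 11, cz_1 = 6, h_1 = 9, cx_2 = 3, cy_2 = 17, cz_2 = 8, r_2 = 2, cx_3 = 4, cy_3 = 8, cz_3 = 6, r_3 = 2, cx_4 = 12, cy_4 = 14, cz_4 = 14, cx_5 = 15, cy_5 = 12, cz_5 = 13, w_5 = 4, h_5 = 6, cx_6 = 1, cy_6 = 11, cz_6 = 2, w_6 = 6, h_6 = 5, cx_7 = 2, cy_7 = 3, cz_7 = 6, w_7 = 3, h_7 = 4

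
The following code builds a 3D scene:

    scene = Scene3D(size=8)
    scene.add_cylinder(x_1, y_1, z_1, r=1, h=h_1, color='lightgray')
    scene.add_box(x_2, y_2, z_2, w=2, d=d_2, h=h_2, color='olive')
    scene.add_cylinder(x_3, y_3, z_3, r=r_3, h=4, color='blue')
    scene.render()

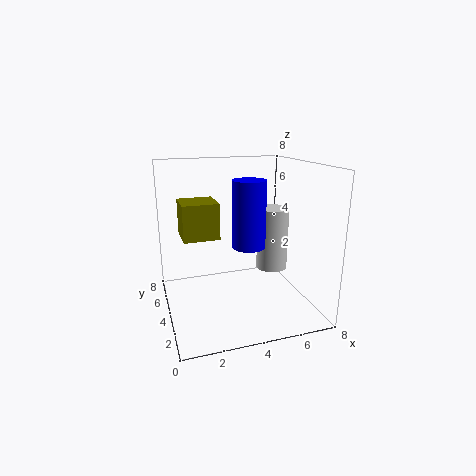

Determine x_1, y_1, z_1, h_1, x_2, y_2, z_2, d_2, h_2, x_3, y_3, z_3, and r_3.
x_1 = 7, y_1 = 6, z_1 = 1, h_1 = 4, x_2 = 1, y_2 = 4, z_2 = 4, d_2 = 2, h_2 = 2, x_3 = 5, y_3 = 5, z_3 = 3, r_3 = 1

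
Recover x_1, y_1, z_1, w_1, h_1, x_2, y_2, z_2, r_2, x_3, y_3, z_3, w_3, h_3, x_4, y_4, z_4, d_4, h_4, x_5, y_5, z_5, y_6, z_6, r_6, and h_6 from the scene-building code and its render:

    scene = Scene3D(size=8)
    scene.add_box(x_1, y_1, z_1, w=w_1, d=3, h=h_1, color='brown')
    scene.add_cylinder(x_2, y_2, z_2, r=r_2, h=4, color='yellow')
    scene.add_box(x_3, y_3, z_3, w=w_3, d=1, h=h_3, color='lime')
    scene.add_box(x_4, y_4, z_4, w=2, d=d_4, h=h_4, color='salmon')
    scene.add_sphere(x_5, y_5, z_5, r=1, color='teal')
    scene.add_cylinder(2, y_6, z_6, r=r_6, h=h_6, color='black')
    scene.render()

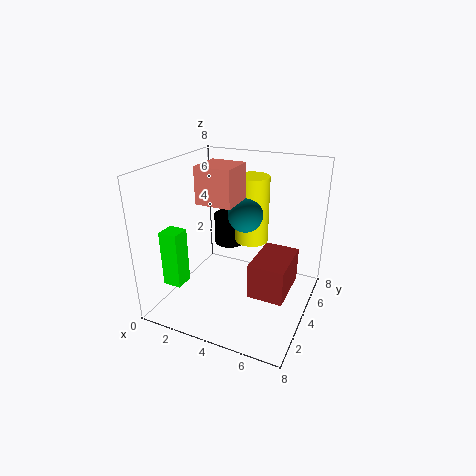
x_1 = 5
y_1 = 3
z_1 = 1
w_1 = 2
h_1 = 2
x_2 = 4
y_2 = 6
z_2 = 3
r_2 = 1
x_3 = 1
y_3 = 1
z_3 = 2
w_3 = 1
h_3 = 3
x_4 = 2
y_4 = 3
z_4 = 6
d_4 = 2
h_4 = 2
x_5 = 4
y_5 = 5
z_5 = 5
y_6 = 7
z_6 = 2
r_6 = 1
h_6 = 2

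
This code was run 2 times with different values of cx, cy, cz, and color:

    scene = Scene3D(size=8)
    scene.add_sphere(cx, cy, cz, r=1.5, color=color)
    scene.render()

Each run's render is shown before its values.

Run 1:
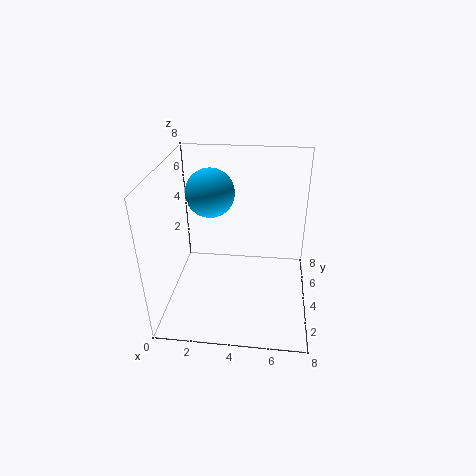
cx = 2, cy = 6.5, cz = 5.5, color = 'deepskyblue'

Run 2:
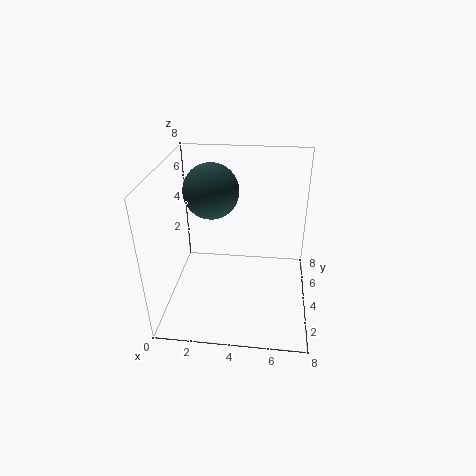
cx = 2.5, cy = 4.5, cz = 6.5, color = 'darkslategray'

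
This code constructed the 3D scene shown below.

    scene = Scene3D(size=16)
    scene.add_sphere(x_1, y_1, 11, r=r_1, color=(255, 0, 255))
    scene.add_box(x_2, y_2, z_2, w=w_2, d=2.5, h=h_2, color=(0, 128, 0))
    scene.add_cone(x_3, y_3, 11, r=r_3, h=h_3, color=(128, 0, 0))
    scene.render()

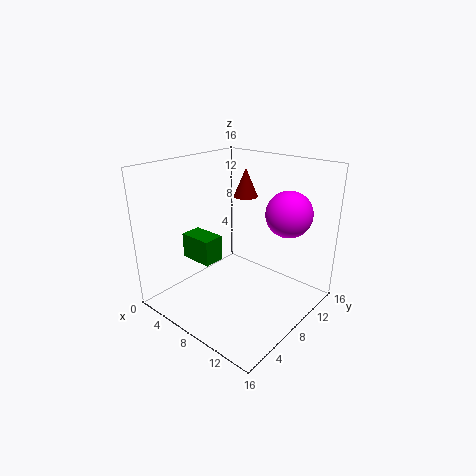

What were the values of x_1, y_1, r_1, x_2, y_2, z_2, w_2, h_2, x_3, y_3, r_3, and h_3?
x_1 = 12.5; y_1 = 11; r_1 = 2.5; x_2 = 1.5; y_2 = 5.5; z_2 = 4.5; w_2 = 4; h_2 = 3; x_3 = 5; y_3 = 13; r_3 = 1.5; h_3 = 3.5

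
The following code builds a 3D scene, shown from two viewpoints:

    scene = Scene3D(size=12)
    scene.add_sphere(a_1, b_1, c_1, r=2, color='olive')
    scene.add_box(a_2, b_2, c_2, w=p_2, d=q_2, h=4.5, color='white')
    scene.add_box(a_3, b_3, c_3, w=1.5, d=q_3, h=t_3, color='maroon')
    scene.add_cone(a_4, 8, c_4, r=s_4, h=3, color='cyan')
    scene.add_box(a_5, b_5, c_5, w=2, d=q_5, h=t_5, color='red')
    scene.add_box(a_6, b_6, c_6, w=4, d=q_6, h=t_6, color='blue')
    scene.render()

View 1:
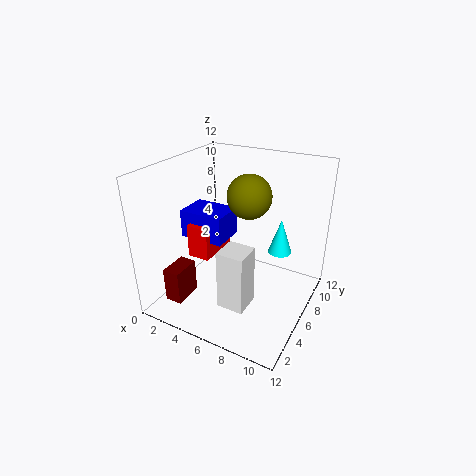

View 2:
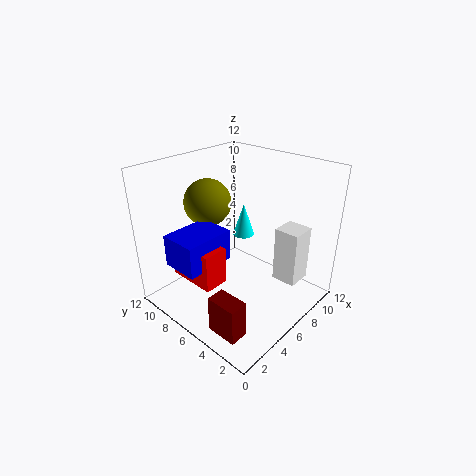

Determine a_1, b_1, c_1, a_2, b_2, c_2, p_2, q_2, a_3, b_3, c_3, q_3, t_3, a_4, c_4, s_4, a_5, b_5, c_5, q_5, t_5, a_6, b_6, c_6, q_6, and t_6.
a_1 = 5.5, b_1 = 9, c_1 = 8.5, a_2 = 7, b_2 = 1, c_2 = 3, p_2 = 2, q_2 = 2, a_3 = 1, b_3 = 2, c_3 = 0.5, q_3 = 2.5, t_3 = 3, a_4 = 9, c_4 = 4.5, s_4 = 1, a_5 = 1.5, b_5 = 5, c_5 = 3.5, q_5 = 4, t_5 = 3, a_6 = 0.5, b_6 = 5.5, c_6 = 5, q_6 = 3, t_6 = 2.5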